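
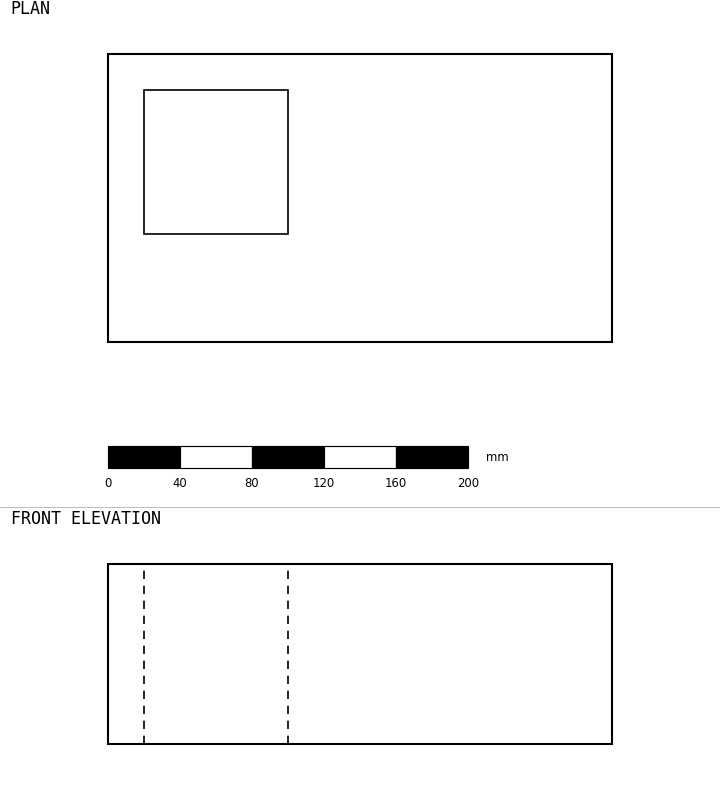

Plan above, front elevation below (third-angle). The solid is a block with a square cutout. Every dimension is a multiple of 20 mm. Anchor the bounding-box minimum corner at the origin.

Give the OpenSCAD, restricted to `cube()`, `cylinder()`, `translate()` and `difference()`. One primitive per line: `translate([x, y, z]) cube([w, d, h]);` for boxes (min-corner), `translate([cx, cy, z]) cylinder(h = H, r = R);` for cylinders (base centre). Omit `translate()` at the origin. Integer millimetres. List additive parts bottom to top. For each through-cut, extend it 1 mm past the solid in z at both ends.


difference() {
  cube([280, 160, 100]);
  translate([20, 60, -1]) cube([80, 80, 102]);
}


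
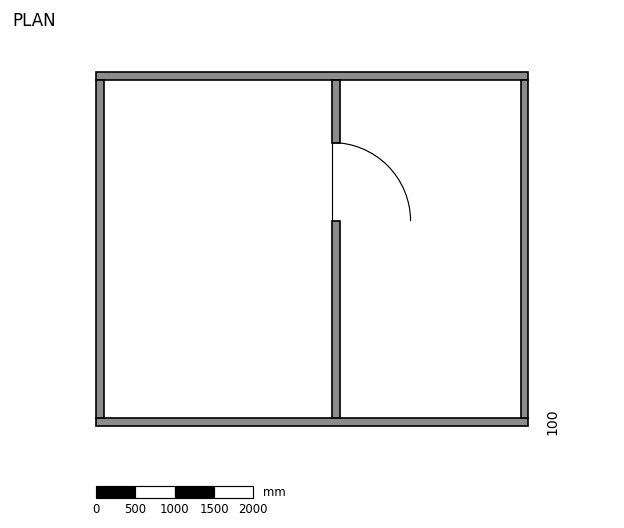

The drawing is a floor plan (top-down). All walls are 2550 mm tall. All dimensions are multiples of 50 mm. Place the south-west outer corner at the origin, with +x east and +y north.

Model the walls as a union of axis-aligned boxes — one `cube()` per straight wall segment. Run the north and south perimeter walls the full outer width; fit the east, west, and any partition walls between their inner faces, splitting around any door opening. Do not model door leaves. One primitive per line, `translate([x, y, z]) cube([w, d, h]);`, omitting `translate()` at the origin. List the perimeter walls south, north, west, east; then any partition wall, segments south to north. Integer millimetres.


cube([5500, 100, 2550]);
translate([0, 4400, 0]) cube([5500, 100, 2550]);
translate([0, 100, 0]) cube([100, 4300, 2550]);
translate([5400, 100, 0]) cube([100, 4300, 2550]);
translate([3000, 100, 0]) cube([100, 2500, 2550]);
translate([3000, 3600, 0]) cube([100, 800, 2550]);


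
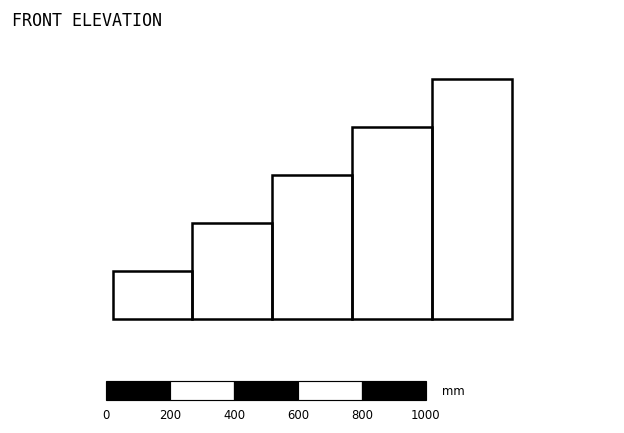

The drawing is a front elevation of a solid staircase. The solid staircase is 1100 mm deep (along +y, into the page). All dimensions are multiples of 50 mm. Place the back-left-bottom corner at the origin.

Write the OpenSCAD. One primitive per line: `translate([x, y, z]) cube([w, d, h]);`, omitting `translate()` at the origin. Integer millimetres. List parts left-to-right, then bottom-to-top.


cube([250, 1100, 150]);
translate([250, 0, 0]) cube([250, 1100, 300]);
translate([500, 0, 0]) cube([250, 1100, 450]);
translate([750, 0, 0]) cube([250, 1100, 600]);
translate([1000, 0, 0]) cube([250, 1100, 750]);


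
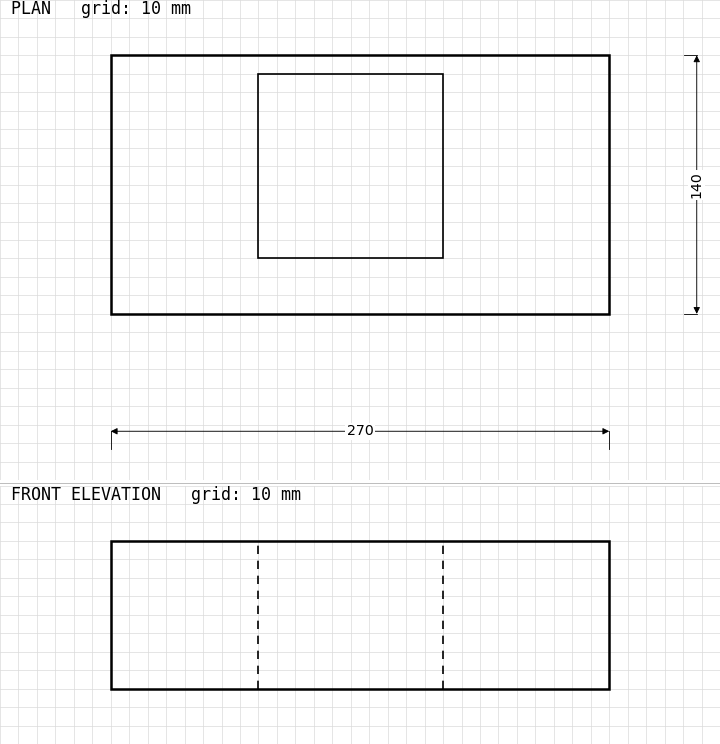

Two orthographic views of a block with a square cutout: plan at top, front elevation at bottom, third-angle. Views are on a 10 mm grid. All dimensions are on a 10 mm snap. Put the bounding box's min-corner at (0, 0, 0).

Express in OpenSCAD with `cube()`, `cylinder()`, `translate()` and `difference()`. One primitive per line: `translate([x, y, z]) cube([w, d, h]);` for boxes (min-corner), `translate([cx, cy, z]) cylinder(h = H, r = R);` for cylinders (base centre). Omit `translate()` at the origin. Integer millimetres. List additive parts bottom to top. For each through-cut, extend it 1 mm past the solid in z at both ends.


difference() {
  cube([270, 140, 80]);
  translate([80, 30, -1]) cube([100, 100, 82]);
}


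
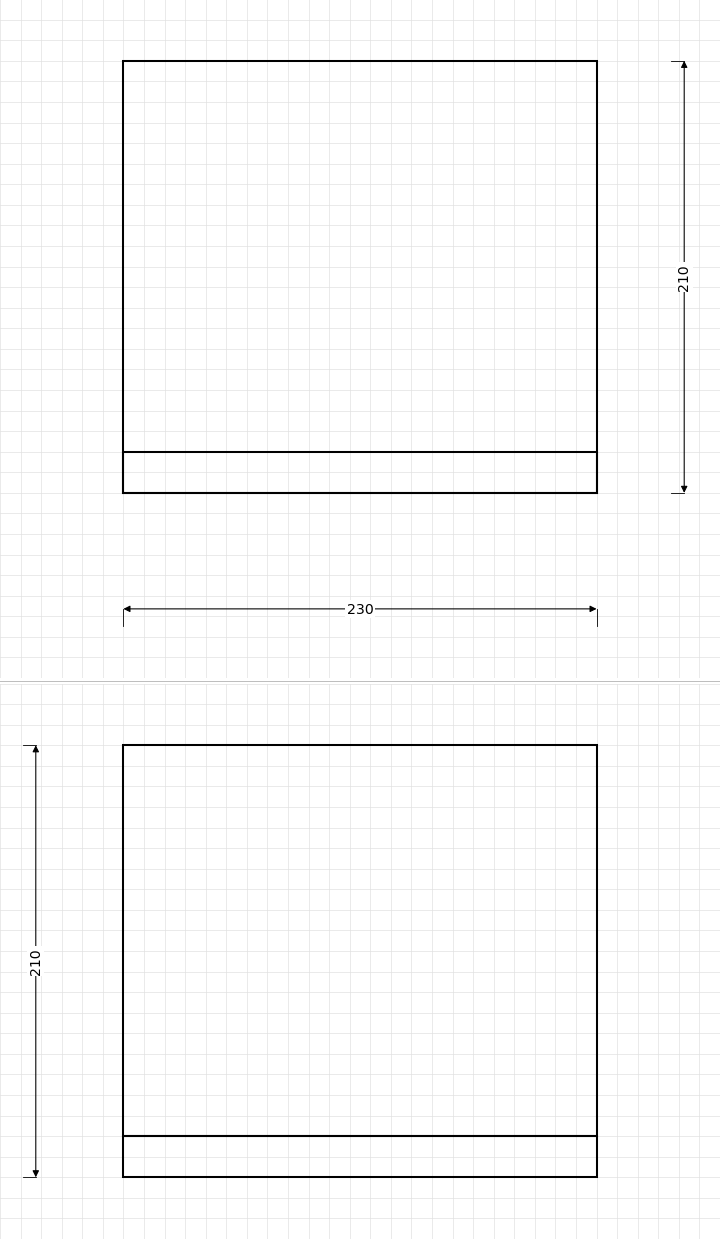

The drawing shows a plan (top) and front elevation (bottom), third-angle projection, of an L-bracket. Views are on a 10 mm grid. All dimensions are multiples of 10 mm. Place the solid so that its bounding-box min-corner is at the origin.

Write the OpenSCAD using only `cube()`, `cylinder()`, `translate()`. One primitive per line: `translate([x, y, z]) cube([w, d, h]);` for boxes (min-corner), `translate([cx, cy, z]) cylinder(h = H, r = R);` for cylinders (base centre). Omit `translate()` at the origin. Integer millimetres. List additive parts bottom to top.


cube([230, 210, 20]);
translate([0, 0, 20]) cube([230, 20, 190]);


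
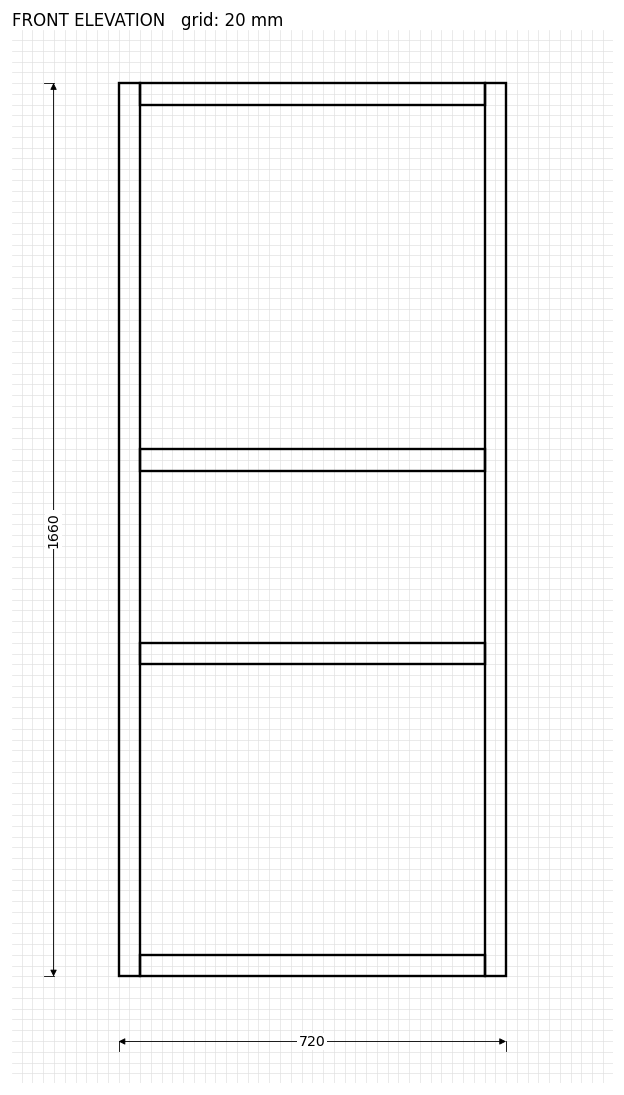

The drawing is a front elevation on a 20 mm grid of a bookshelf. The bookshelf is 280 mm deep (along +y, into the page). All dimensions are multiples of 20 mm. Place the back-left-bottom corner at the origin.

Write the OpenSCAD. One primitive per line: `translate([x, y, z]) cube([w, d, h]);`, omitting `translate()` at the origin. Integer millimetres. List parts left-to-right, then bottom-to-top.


cube([40, 280, 1660]);
translate([40, 0, 0]) cube([640, 280, 40]);
translate([40, 0, 580]) cube([640, 280, 40]);
translate([40, 0, 940]) cube([640, 280, 40]);
translate([40, 0, 1620]) cube([640, 280, 40]);
translate([680, 0, 0]) cube([40, 280, 1660]);


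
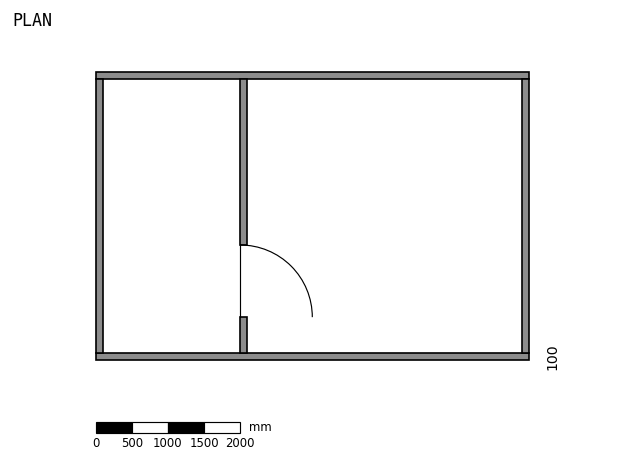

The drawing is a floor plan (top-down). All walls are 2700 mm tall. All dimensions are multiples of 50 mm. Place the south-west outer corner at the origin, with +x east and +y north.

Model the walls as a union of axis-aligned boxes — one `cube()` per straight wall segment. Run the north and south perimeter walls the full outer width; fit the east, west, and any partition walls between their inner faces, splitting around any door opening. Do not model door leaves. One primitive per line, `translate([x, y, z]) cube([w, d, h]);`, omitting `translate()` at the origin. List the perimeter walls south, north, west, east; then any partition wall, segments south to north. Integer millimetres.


cube([6000, 100, 2700]);
translate([0, 3900, 0]) cube([6000, 100, 2700]);
translate([0, 100, 0]) cube([100, 3800, 2700]);
translate([5900, 100, 0]) cube([100, 3800, 2700]);
translate([2000, 100, 0]) cube([100, 500, 2700]);
translate([2000, 1600, 0]) cube([100, 2300, 2700]);


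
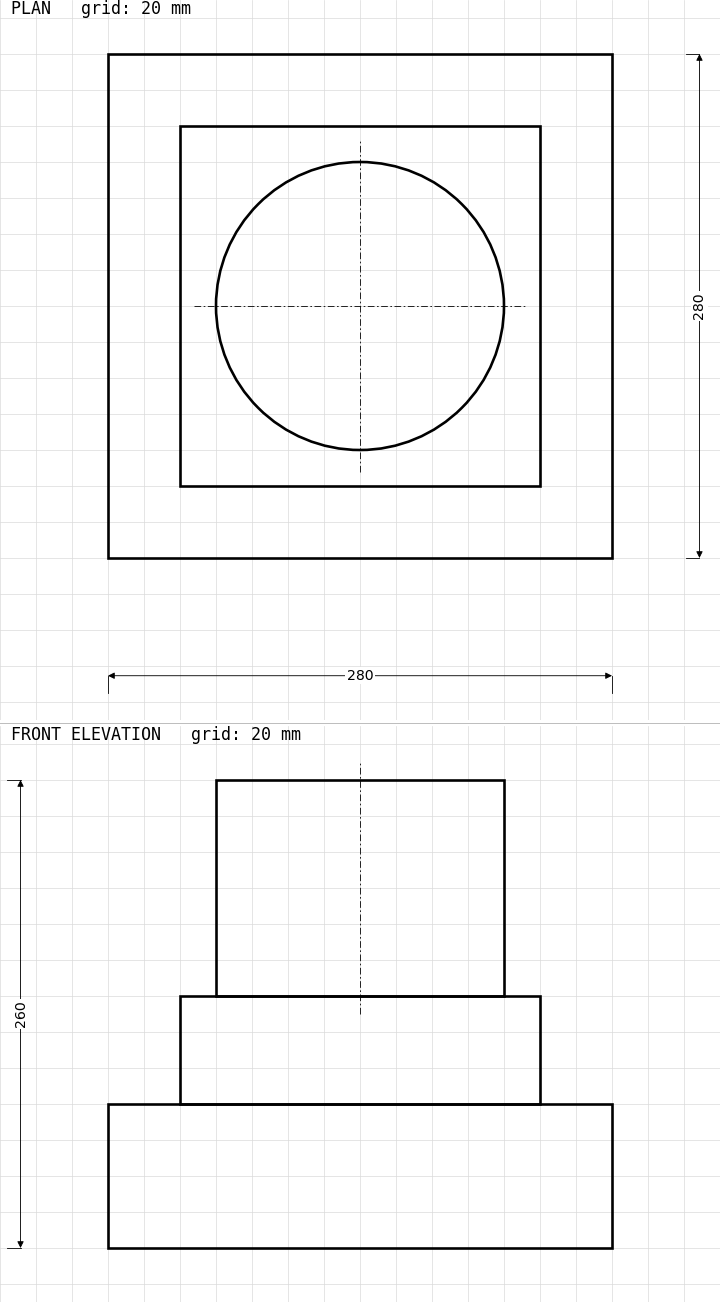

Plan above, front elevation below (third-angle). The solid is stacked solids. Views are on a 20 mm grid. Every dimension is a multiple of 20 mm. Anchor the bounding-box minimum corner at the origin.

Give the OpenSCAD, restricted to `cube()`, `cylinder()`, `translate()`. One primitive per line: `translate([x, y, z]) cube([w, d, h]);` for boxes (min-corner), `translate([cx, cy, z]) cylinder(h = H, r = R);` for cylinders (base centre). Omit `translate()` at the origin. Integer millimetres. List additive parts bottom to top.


cube([280, 280, 80]);
translate([40, 40, 80]) cube([200, 200, 60]);
translate([140, 140, 140]) cylinder(h = 120, r = 80);


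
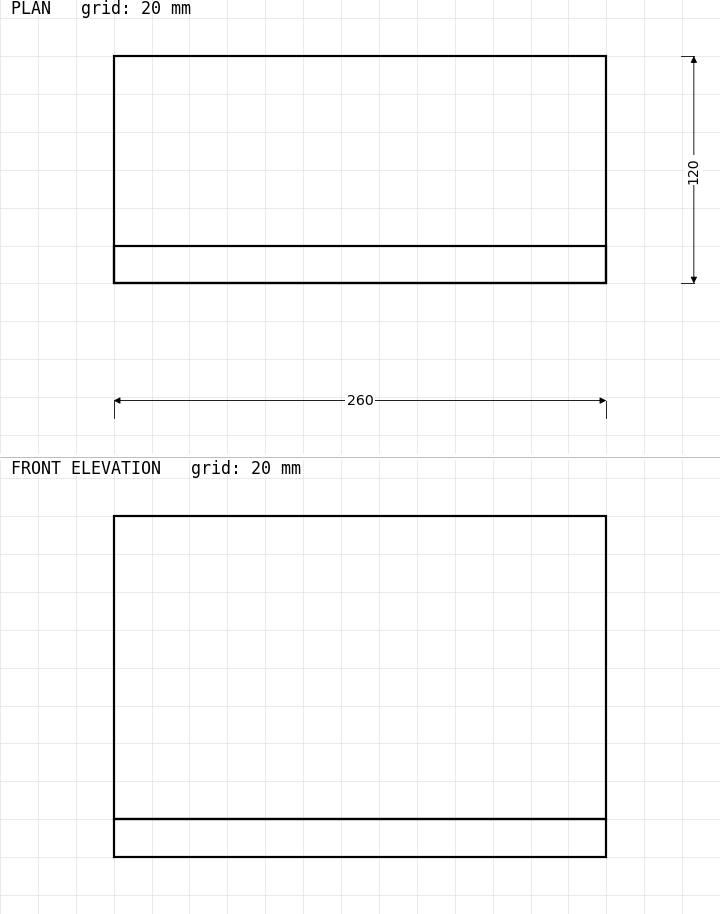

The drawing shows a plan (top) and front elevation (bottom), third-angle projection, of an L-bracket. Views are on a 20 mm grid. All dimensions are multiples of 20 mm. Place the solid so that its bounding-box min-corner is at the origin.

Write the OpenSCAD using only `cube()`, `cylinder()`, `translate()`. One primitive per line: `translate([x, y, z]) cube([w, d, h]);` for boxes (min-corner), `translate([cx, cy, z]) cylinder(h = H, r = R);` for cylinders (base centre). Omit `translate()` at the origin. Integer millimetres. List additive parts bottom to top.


cube([260, 120, 20]);
translate([0, 0, 20]) cube([260, 20, 160]);


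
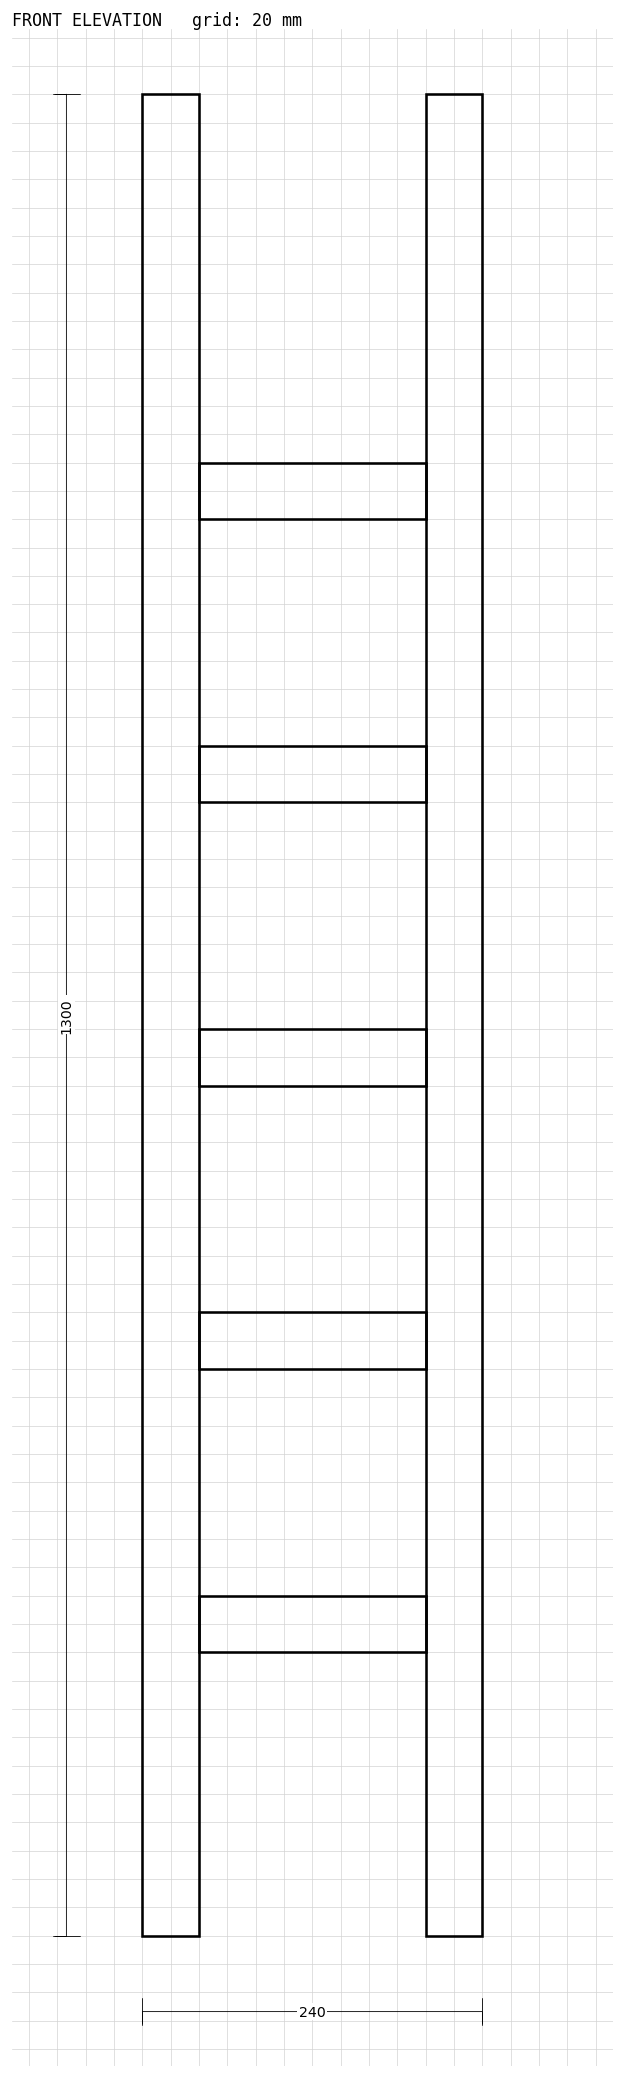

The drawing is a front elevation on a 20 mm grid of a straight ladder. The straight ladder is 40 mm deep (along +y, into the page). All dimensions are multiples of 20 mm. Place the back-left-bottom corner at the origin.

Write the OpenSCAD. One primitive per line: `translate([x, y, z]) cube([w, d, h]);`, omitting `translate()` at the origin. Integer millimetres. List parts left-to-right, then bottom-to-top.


cube([40, 40, 1300]);
translate([40, 0, 200]) cube([160, 40, 40]);
translate([40, 0, 400]) cube([160, 40, 40]);
translate([40, 0, 600]) cube([160, 40, 40]);
translate([40, 0, 800]) cube([160, 40, 40]);
translate([40, 0, 1000]) cube([160, 40, 40]);
translate([200, 0, 0]) cube([40, 40, 1300]);


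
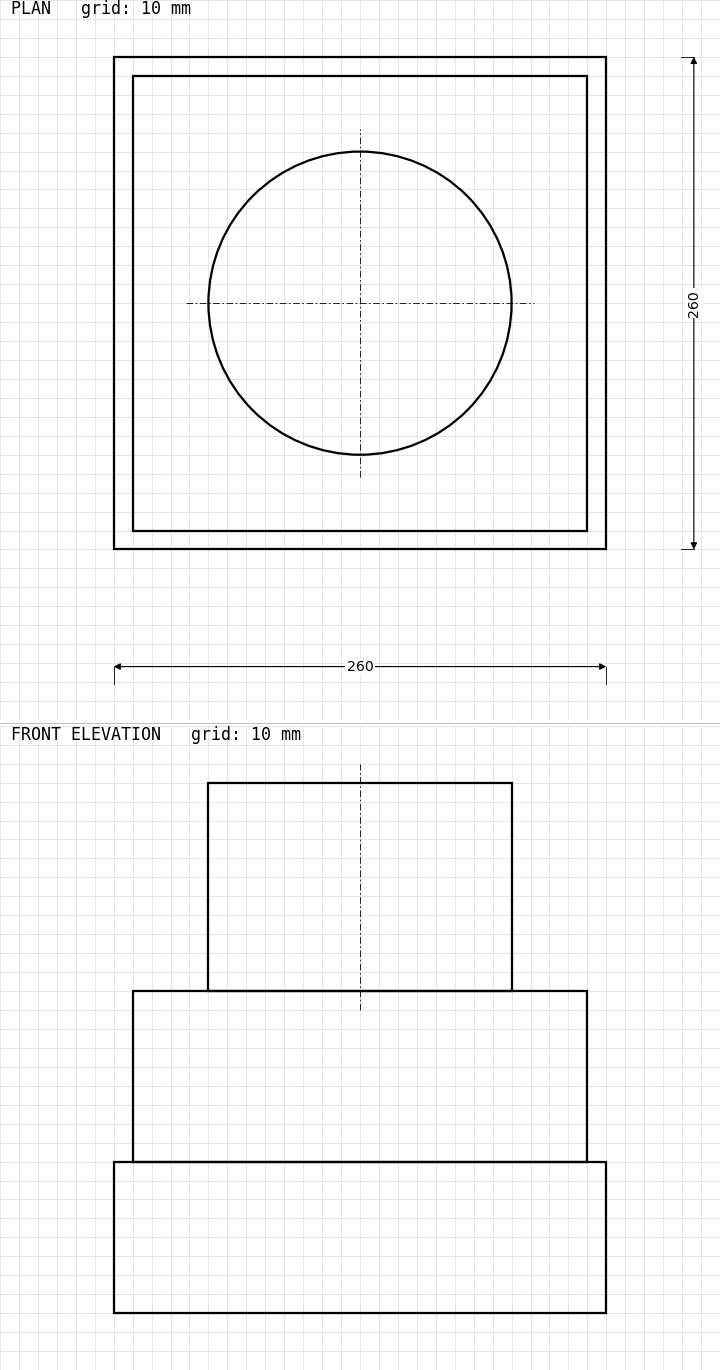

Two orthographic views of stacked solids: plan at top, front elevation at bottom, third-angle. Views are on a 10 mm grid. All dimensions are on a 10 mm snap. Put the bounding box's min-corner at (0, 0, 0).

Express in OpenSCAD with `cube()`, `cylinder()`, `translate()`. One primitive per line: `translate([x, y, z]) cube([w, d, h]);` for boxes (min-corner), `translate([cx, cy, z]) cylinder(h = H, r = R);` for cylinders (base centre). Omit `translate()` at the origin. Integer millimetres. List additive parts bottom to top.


cube([260, 260, 80]);
translate([10, 10, 80]) cube([240, 240, 90]);
translate([130, 130, 170]) cylinder(h = 110, r = 80);


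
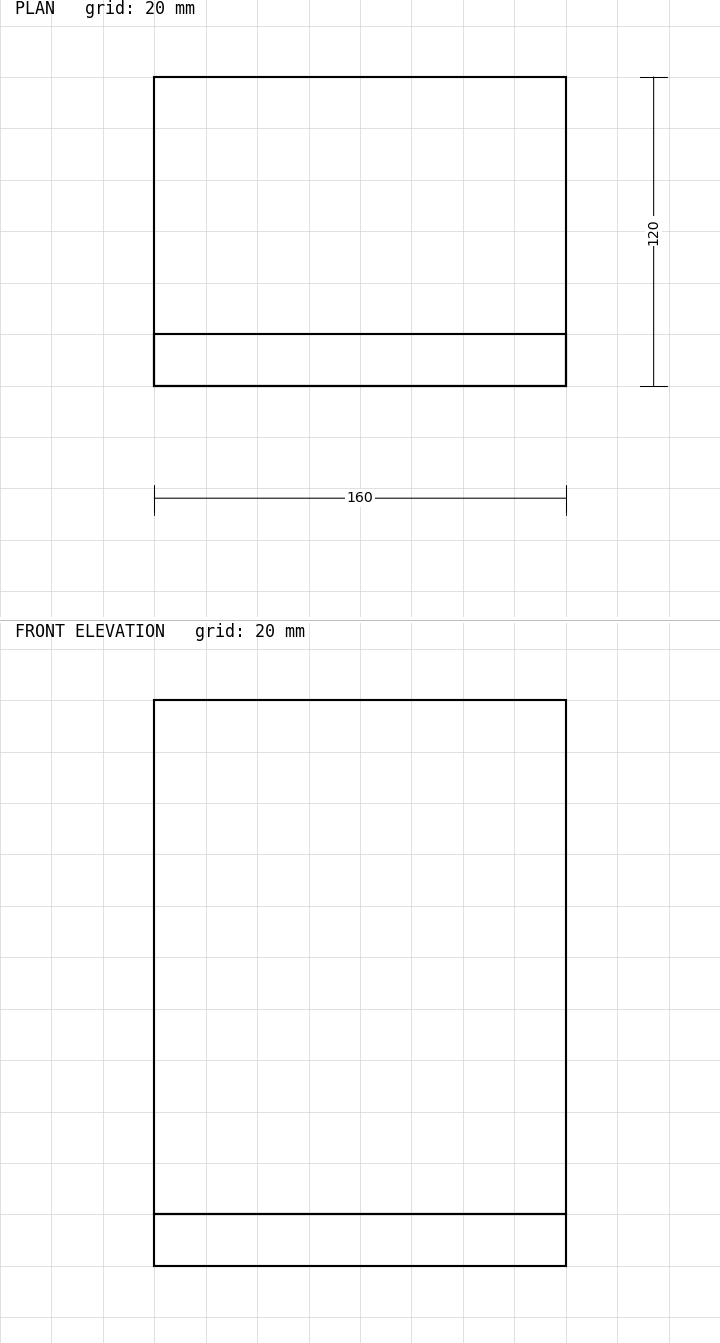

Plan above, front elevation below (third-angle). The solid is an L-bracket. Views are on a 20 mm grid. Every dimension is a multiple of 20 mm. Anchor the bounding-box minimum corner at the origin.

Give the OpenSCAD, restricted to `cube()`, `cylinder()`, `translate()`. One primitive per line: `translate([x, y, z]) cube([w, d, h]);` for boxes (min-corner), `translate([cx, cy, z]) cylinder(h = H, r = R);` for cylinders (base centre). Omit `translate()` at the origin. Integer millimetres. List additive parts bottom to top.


cube([160, 120, 20]);
translate([0, 0, 20]) cube([160, 20, 200]);


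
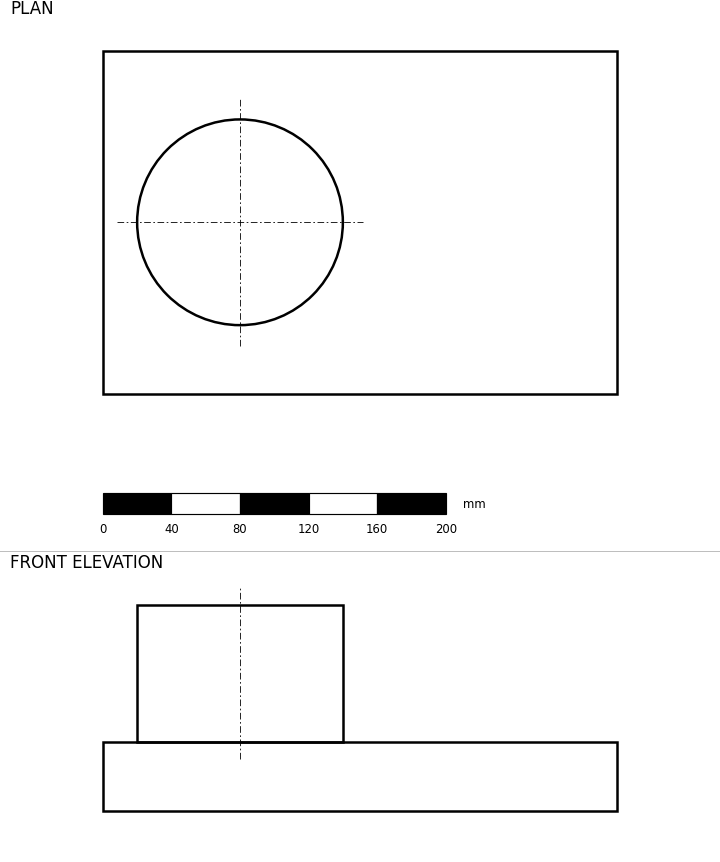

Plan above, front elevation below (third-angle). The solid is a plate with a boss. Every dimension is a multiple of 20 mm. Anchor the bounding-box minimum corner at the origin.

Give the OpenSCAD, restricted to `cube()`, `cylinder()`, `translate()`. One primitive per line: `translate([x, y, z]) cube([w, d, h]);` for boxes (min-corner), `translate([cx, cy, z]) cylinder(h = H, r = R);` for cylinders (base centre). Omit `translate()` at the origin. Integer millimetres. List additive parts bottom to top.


cube([300, 200, 40]);
translate([80, 100, 40]) cylinder(h = 80, r = 60);


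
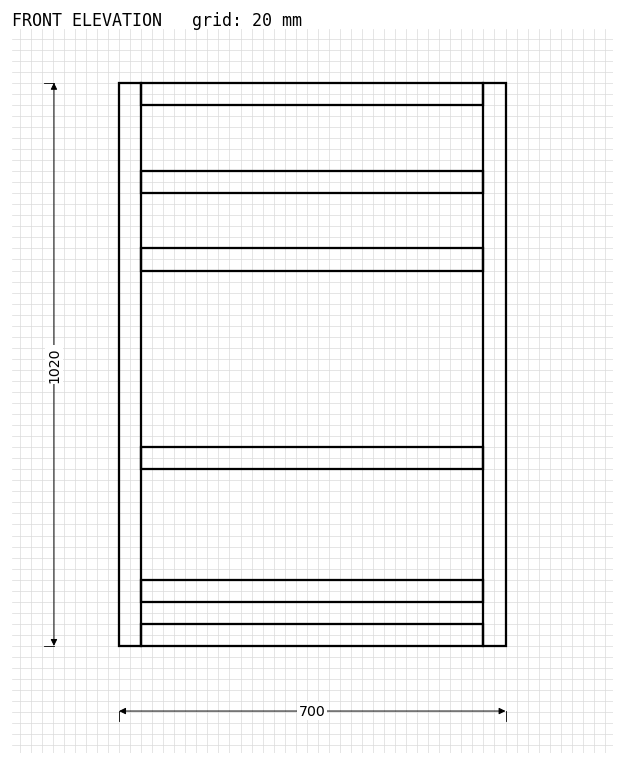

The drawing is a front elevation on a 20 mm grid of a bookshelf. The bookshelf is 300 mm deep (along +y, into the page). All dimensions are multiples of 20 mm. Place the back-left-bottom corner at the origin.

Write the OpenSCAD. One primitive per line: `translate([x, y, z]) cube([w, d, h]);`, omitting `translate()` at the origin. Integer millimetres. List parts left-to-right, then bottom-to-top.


cube([40, 300, 1020]);
translate([40, 0, 0]) cube([620, 300, 40]);
translate([40, 0, 80]) cube([620, 300, 40]);
translate([40, 0, 320]) cube([620, 300, 40]);
translate([40, 0, 680]) cube([620, 300, 40]);
translate([40, 0, 820]) cube([620, 300, 40]);
translate([40, 0, 980]) cube([620, 300, 40]);
translate([660, 0, 0]) cube([40, 300, 1020]);


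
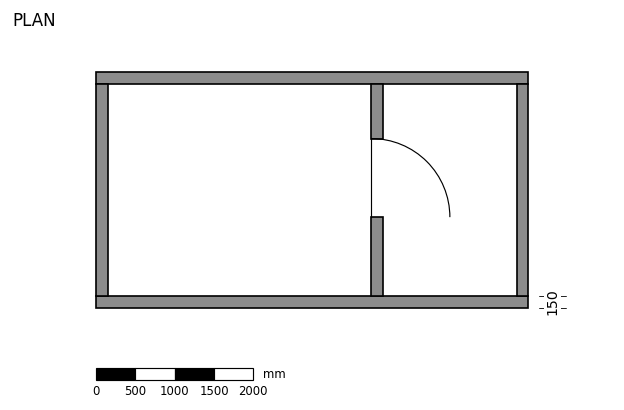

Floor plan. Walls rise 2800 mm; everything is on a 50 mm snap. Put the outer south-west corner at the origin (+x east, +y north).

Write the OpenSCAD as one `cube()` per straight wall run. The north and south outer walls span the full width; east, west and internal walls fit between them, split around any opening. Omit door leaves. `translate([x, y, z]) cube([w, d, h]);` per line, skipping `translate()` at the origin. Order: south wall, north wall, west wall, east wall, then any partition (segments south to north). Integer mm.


cube([5500, 150, 2800]);
translate([0, 2850, 0]) cube([5500, 150, 2800]);
translate([0, 150, 0]) cube([150, 2700, 2800]);
translate([5350, 150, 0]) cube([150, 2700, 2800]);
translate([3500, 150, 0]) cube([150, 1000, 2800]);
translate([3500, 2150, 0]) cube([150, 700, 2800]);


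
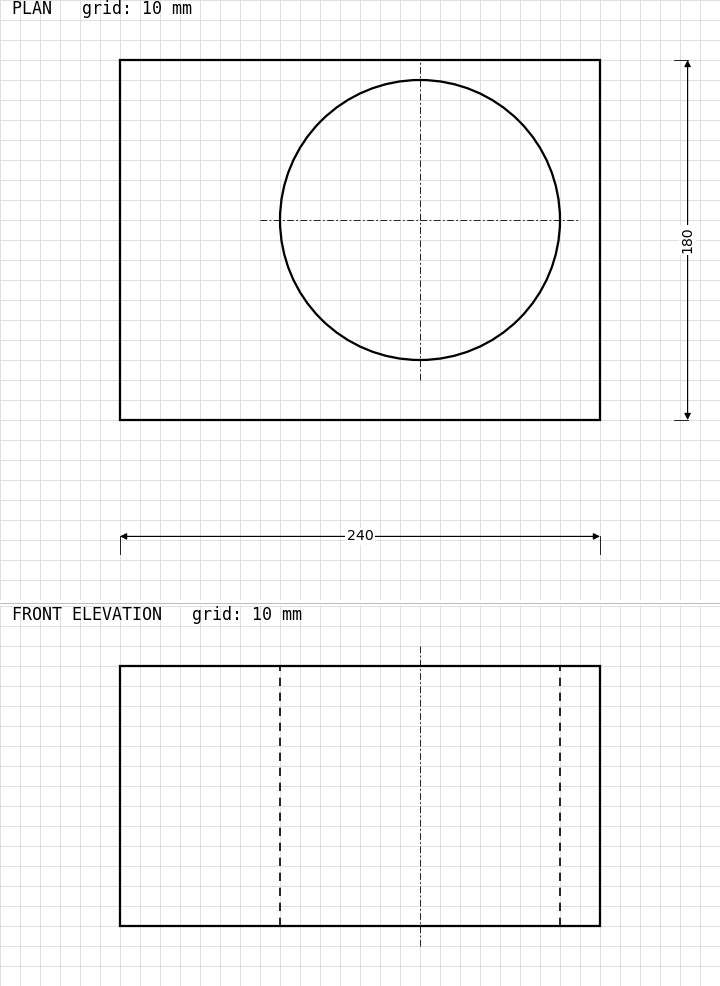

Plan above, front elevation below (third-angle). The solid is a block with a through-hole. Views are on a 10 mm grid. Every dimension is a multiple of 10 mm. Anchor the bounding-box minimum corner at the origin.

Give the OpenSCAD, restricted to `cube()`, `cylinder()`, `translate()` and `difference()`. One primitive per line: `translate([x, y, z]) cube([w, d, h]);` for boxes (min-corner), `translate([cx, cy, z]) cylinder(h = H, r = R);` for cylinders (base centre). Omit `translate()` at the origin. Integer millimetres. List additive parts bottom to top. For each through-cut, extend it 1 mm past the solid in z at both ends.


difference() {
  cube([240, 180, 130]);
  translate([150, 100, -1]) cylinder(h = 132, r = 70);
}


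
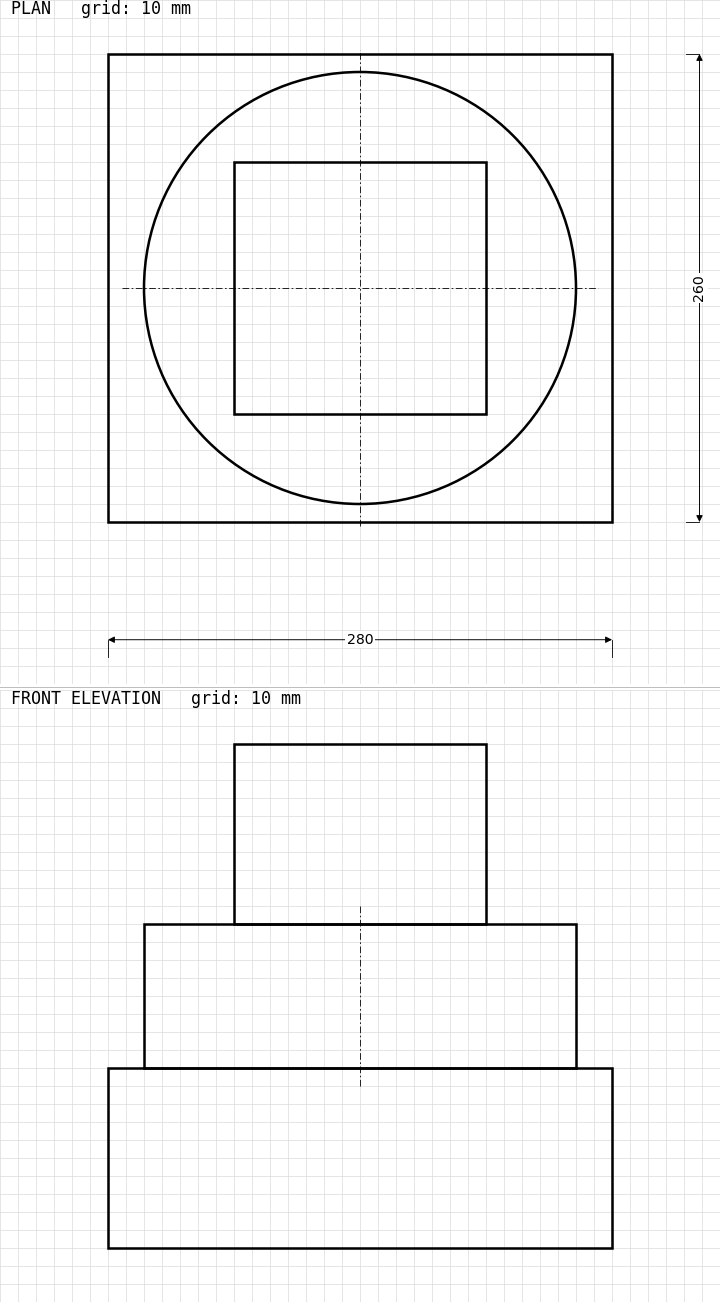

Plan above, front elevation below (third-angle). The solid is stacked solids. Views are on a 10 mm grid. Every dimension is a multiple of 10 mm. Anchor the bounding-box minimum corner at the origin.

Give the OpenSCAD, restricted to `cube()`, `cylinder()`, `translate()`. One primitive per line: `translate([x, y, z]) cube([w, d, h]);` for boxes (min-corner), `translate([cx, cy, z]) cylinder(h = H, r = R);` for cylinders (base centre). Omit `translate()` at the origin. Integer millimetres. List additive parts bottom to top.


cube([280, 260, 100]);
translate([140, 130, 100]) cylinder(h = 80, r = 120);
translate([70, 60, 180]) cube([140, 140, 100]);


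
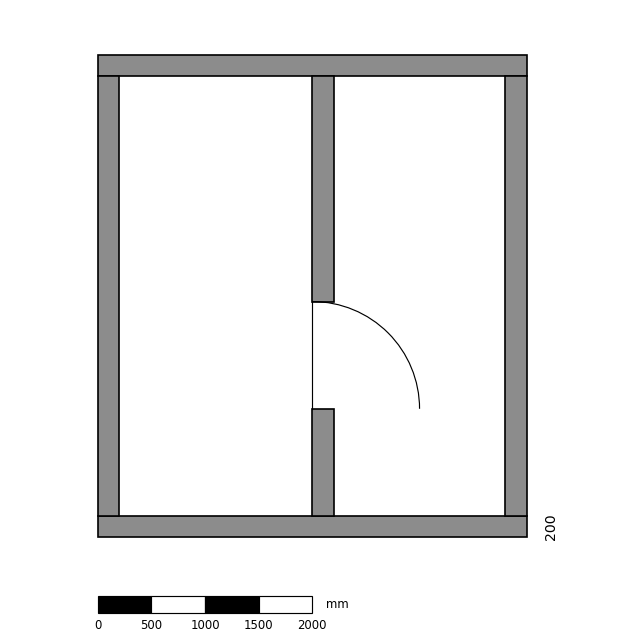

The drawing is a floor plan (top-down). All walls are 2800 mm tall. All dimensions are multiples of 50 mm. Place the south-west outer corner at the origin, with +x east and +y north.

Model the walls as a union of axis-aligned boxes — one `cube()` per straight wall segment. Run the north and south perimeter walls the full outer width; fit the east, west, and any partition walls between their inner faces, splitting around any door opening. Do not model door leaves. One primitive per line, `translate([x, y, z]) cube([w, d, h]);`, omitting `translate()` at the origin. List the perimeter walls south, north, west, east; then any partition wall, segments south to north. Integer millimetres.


cube([4000, 200, 2800]);
translate([0, 4300, 0]) cube([4000, 200, 2800]);
translate([0, 200, 0]) cube([200, 4100, 2800]);
translate([3800, 200, 0]) cube([200, 4100, 2800]);
translate([2000, 200, 0]) cube([200, 1000, 2800]);
translate([2000, 2200, 0]) cube([200, 2100, 2800]);


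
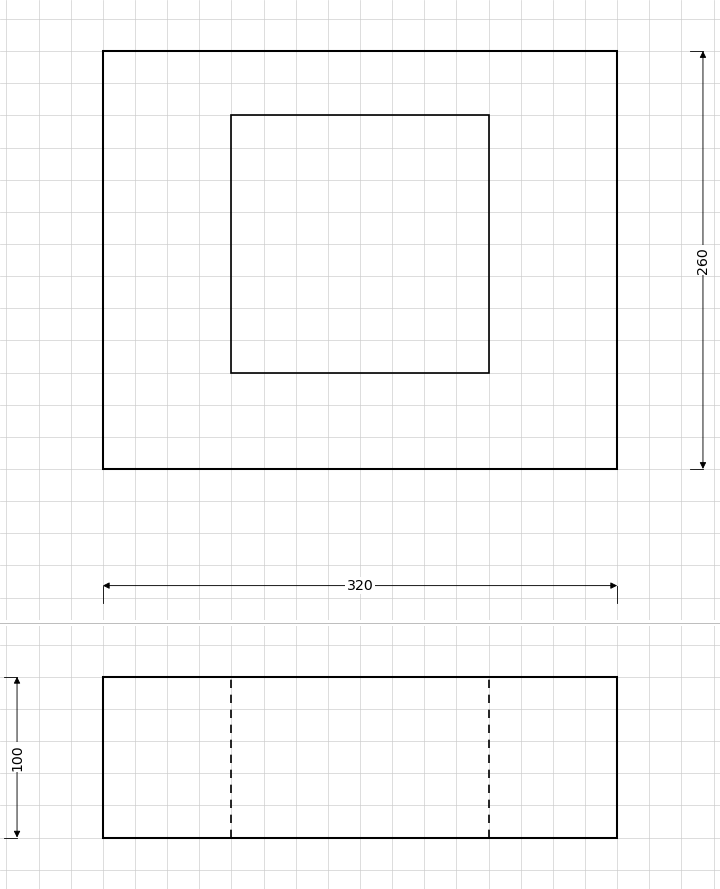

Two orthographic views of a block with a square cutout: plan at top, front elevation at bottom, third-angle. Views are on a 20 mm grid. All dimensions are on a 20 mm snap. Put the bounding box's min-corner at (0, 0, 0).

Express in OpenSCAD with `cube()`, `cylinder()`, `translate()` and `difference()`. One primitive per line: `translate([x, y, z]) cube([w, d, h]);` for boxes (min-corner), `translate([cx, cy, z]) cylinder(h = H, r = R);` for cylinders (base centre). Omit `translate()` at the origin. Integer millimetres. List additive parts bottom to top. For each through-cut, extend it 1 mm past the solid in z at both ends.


difference() {
  cube([320, 260, 100]);
  translate([80, 60, -1]) cube([160, 160, 102]);
}


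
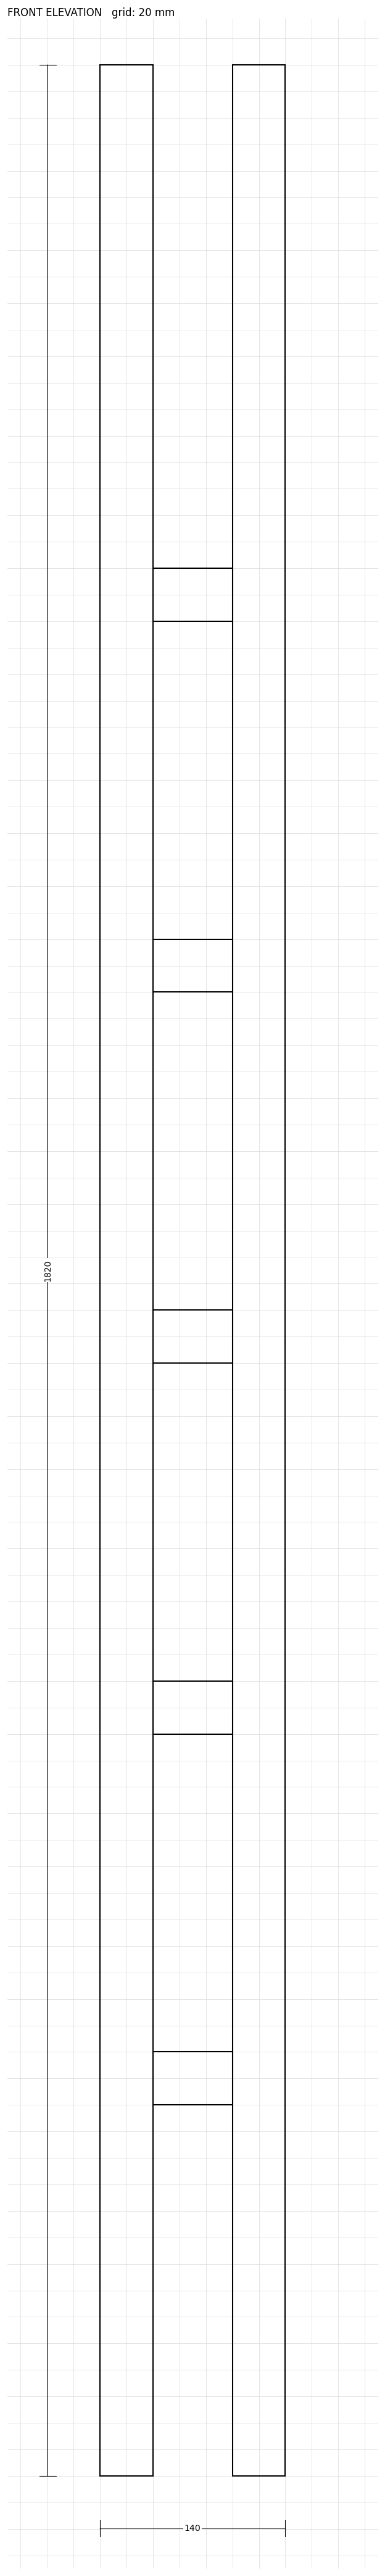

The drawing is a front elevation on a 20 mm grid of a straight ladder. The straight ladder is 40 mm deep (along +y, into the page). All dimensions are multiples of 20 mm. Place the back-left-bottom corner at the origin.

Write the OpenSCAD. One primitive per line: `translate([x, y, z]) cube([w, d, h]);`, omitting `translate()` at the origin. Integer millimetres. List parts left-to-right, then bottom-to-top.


cube([40, 40, 1820]);
translate([40, 0, 280]) cube([60, 40, 40]);
translate([40, 0, 560]) cube([60, 40, 40]);
translate([40, 0, 840]) cube([60, 40, 40]);
translate([40, 0, 1120]) cube([60, 40, 40]);
translate([40, 0, 1400]) cube([60, 40, 40]);
translate([100, 0, 0]) cube([40, 40, 1820]);


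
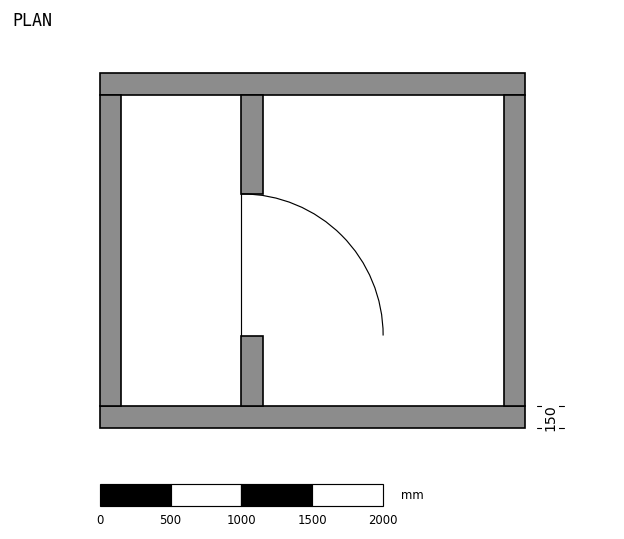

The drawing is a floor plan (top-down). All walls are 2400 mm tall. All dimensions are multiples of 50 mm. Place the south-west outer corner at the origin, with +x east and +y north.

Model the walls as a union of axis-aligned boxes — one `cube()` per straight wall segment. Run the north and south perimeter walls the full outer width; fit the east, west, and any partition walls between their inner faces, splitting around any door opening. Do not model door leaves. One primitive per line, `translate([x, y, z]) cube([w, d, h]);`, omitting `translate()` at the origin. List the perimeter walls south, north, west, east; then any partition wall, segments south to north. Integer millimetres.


cube([3000, 150, 2400]);
translate([0, 2350, 0]) cube([3000, 150, 2400]);
translate([0, 150, 0]) cube([150, 2200, 2400]);
translate([2850, 150, 0]) cube([150, 2200, 2400]);
translate([1000, 150, 0]) cube([150, 500, 2400]);
translate([1000, 1650, 0]) cube([150, 700, 2400]);


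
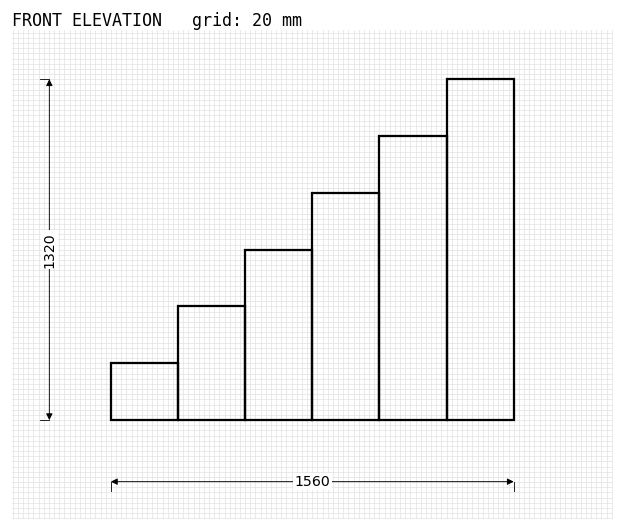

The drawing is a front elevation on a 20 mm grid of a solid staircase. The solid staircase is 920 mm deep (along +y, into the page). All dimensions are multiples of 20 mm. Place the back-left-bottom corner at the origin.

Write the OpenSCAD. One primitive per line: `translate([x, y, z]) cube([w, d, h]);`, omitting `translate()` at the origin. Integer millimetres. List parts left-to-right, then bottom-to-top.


cube([260, 920, 220]);
translate([260, 0, 0]) cube([260, 920, 440]);
translate([520, 0, 0]) cube([260, 920, 660]);
translate([780, 0, 0]) cube([260, 920, 880]);
translate([1040, 0, 0]) cube([260, 920, 1100]);
translate([1300, 0, 0]) cube([260, 920, 1320]);


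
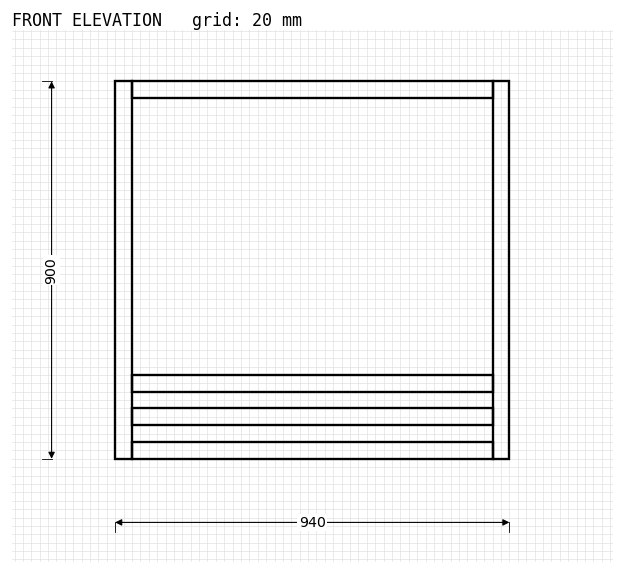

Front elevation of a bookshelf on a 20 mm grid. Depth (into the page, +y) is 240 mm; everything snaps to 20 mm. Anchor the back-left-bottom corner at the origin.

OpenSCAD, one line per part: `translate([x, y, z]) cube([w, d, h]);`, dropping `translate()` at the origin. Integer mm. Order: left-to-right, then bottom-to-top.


cube([40, 240, 900]);
translate([40, 0, 0]) cube([860, 240, 40]);
translate([40, 0, 80]) cube([860, 240, 40]);
translate([40, 0, 160]) cube([860, 240, 40]);
translate([40, 0, 860]) cube([860, 240, 40]);
translate([900, 0, 0]) cube([40, 240, 900]);


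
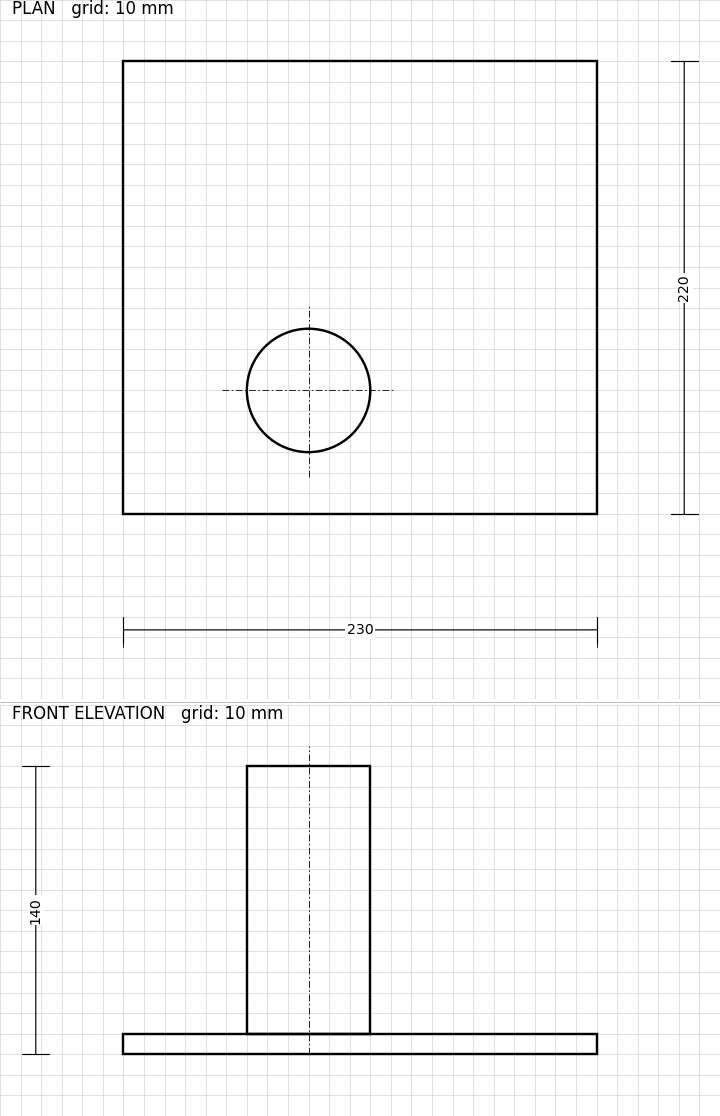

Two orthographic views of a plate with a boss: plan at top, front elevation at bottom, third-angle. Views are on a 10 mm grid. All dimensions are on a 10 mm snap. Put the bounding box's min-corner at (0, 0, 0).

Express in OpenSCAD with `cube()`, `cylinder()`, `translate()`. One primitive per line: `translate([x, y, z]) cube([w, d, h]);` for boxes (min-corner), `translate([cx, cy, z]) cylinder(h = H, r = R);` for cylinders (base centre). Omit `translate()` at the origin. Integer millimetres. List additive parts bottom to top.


cube([230, 220, 10]);
translate([90, 60, 10]) cylinder(h = 130, r = 30);


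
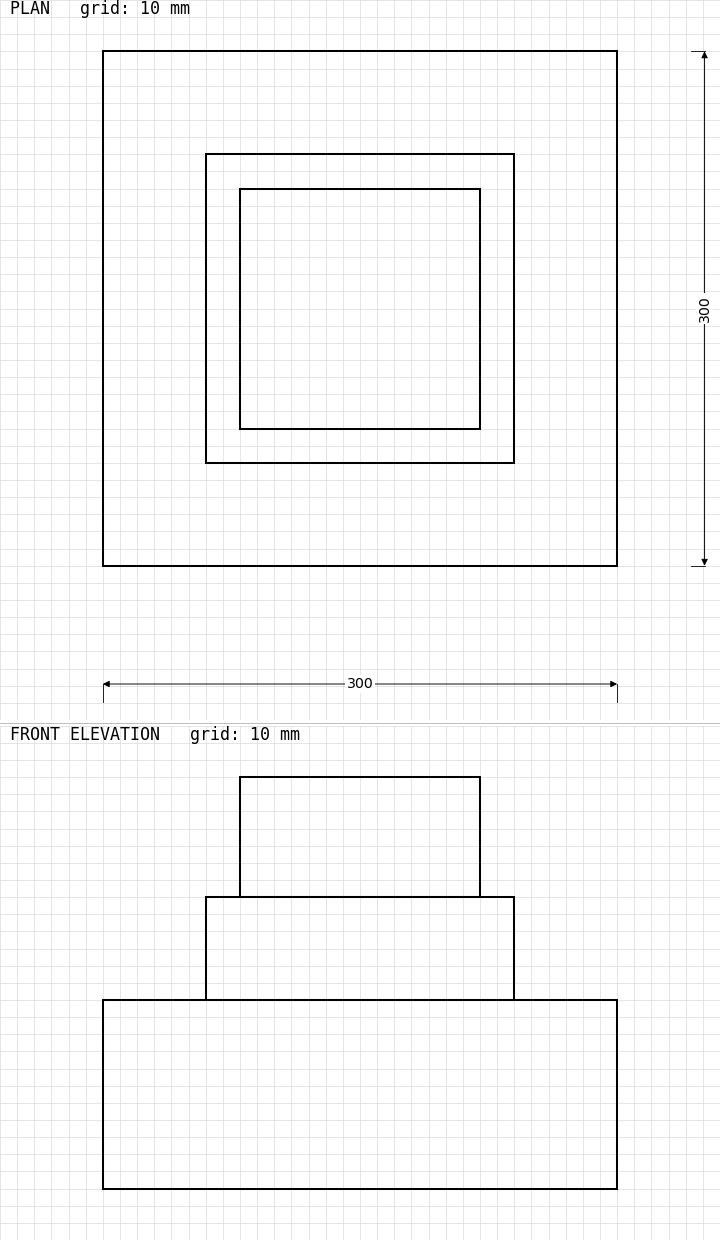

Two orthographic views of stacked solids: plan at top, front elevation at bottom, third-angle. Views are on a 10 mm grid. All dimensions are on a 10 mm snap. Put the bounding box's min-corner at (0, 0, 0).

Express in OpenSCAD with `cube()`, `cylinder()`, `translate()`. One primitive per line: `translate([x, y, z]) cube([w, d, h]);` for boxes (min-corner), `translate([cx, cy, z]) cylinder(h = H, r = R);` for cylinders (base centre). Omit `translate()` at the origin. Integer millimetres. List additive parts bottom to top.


cube([300, 300, 110]);
translate([60, 60, 110]) cube([180, 180, 60]);
translate([80, 80, 170]) cube([140, 140, 70]);


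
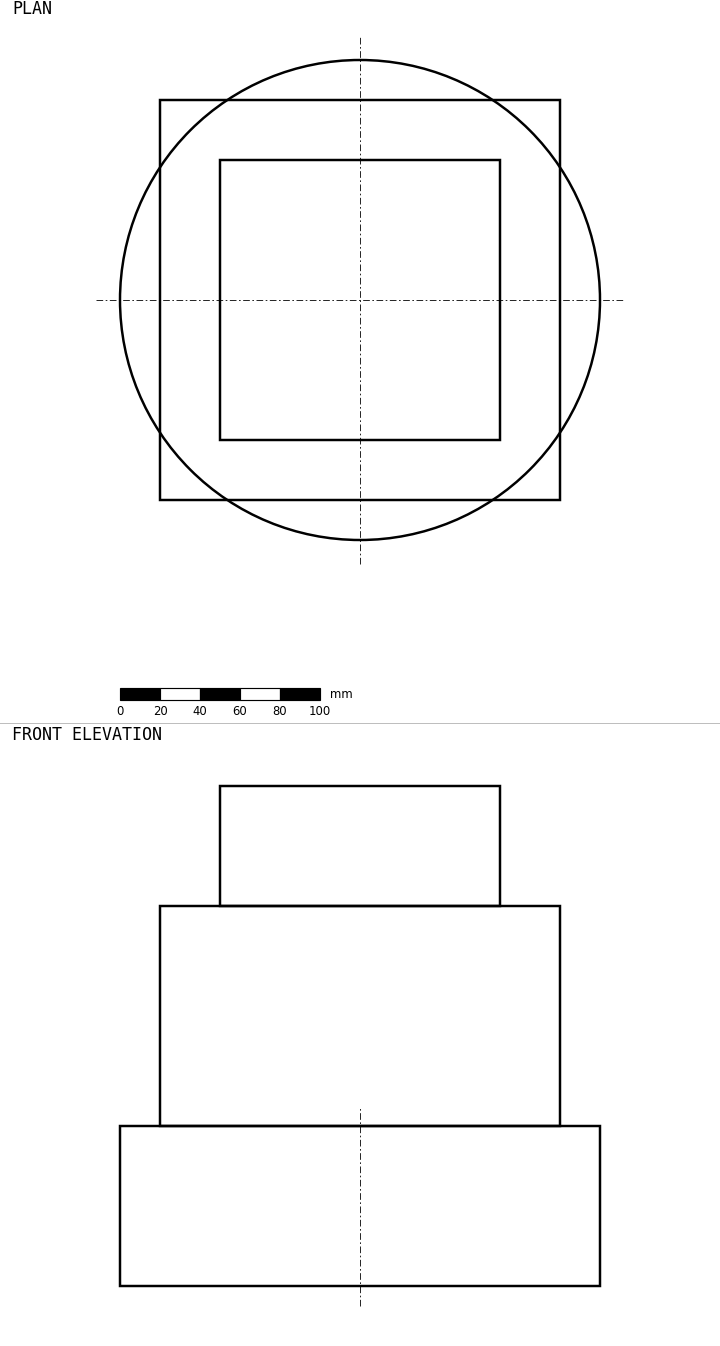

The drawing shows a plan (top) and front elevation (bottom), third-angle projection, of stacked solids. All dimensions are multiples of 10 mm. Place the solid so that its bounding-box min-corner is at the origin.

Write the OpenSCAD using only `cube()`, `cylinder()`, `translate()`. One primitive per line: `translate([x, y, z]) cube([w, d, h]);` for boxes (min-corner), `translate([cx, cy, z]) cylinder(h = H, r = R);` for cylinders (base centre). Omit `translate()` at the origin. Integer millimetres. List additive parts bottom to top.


translate([120, 120, 0]) cylinder(h = 80, r = 120);
translate([20, 20, 80]) cube([200, 200, 110]);
translate([50, 50, 190]) cube([140, 140, 60]);


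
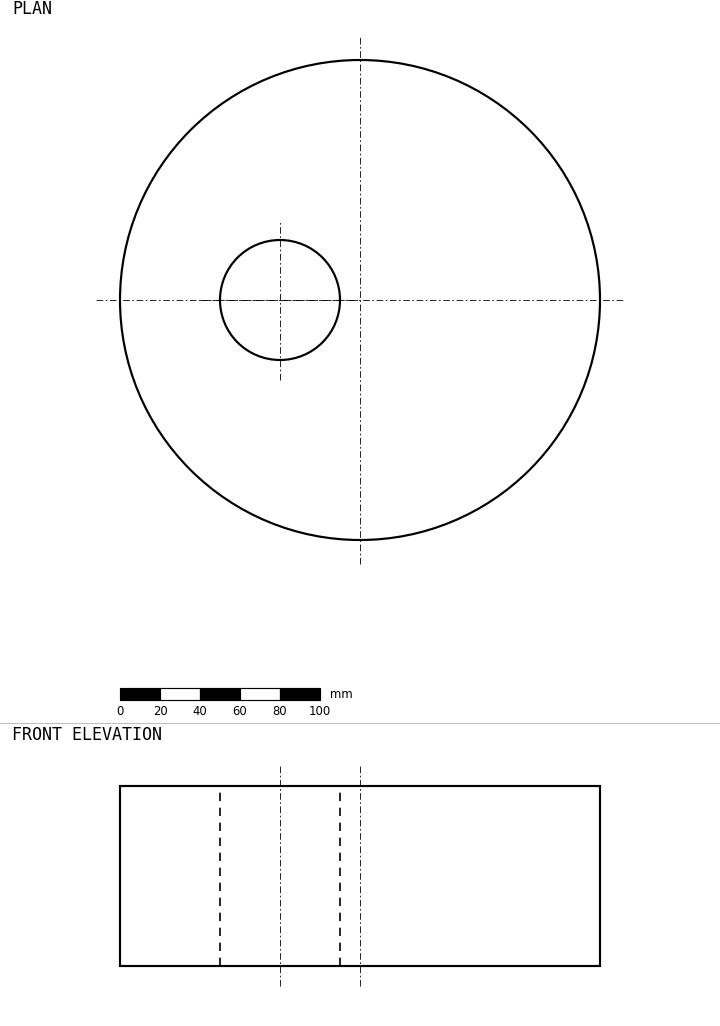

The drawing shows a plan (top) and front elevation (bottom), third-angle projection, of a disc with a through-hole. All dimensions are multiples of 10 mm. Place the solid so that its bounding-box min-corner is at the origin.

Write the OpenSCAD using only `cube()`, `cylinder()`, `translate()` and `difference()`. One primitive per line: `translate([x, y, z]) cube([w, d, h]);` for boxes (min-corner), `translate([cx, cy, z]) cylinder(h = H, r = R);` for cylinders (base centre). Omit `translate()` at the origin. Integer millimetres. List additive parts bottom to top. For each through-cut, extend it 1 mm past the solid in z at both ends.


difference() {
  translate([120, 120, 0]) cylinder(h = 90, r = 120);
  translate([80, 120, -1]) cylinder(h = 92, r = 30);
}


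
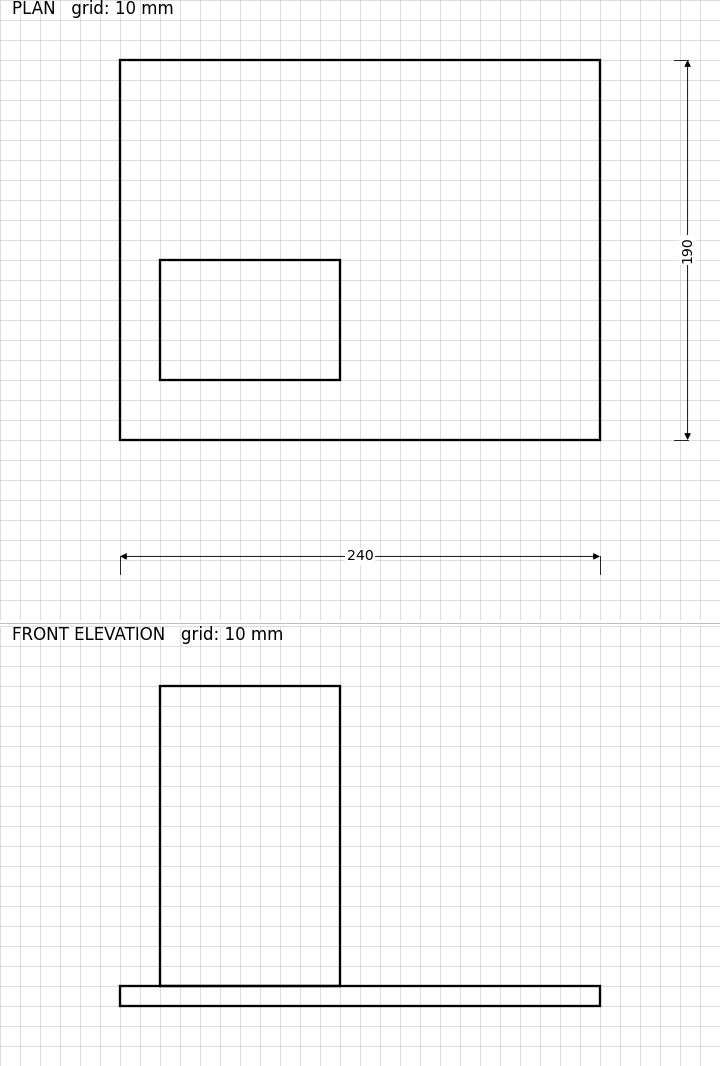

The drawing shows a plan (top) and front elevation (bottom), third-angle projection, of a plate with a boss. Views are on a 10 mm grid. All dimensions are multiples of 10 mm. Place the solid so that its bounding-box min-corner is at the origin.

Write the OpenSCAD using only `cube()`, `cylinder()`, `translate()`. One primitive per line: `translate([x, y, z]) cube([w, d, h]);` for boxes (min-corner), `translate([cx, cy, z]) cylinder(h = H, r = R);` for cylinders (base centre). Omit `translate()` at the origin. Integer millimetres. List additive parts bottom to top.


cube([240, 190, 10]);
translate([20, 30, 10]) cube([90, 60, 150]);


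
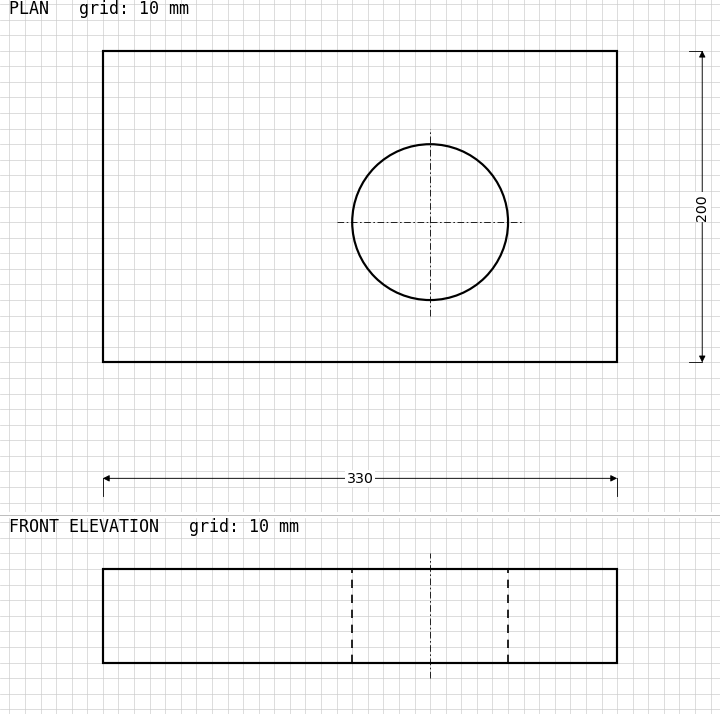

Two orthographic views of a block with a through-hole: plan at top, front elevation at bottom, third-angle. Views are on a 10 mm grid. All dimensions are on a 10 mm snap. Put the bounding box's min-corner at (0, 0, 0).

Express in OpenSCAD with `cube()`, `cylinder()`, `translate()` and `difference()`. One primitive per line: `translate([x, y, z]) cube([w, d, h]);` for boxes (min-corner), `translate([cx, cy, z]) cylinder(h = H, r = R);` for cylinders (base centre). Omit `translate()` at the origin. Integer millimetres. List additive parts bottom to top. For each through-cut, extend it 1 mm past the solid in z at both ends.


difference() {
  cube([330, 200, 60]);
  translate([210, 90, -1]) cylinder(h = 62, r = 50);
}


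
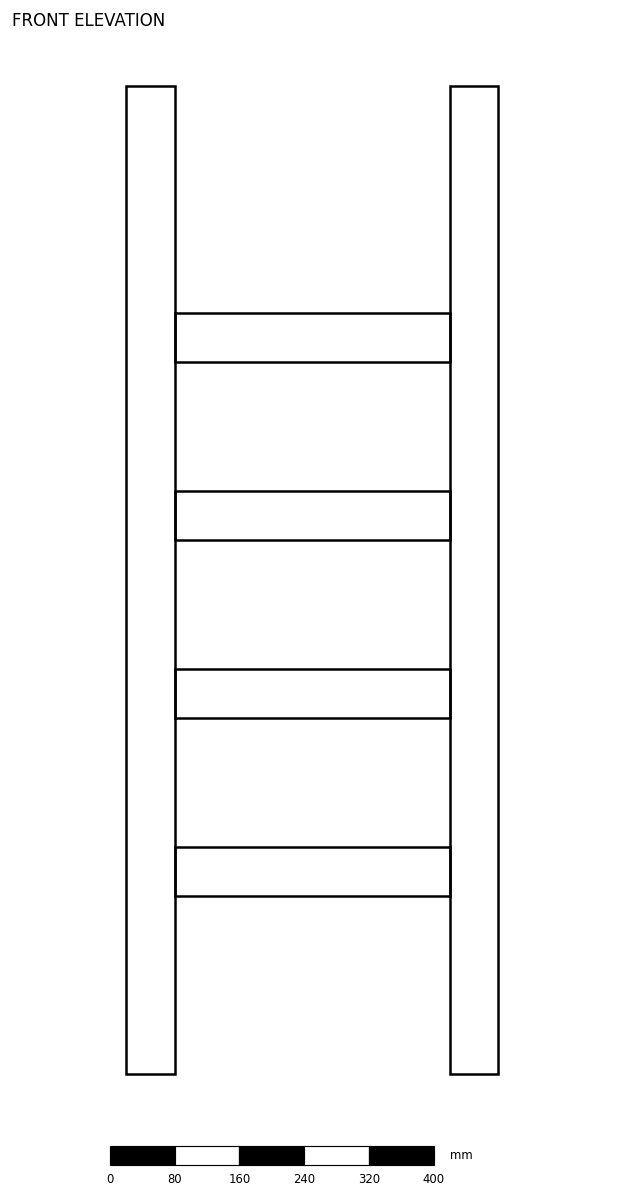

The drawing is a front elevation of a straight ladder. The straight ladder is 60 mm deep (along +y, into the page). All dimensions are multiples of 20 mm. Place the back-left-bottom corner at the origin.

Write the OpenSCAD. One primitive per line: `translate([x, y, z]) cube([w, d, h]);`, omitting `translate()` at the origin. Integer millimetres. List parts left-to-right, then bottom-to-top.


cube([60, 60, 1220]);
translate([60, 0, 220]) cube([340, 60, 60]);
translate([60, 0, 440]) cube([340, 60, 60]);
translate([60, 0, 660]) cube([340, 60, 60]);
translate([60, 0, 880]) cube([340, 60, 60]);
translate([400, 0, 0]) cube([60, 60, 1220]);


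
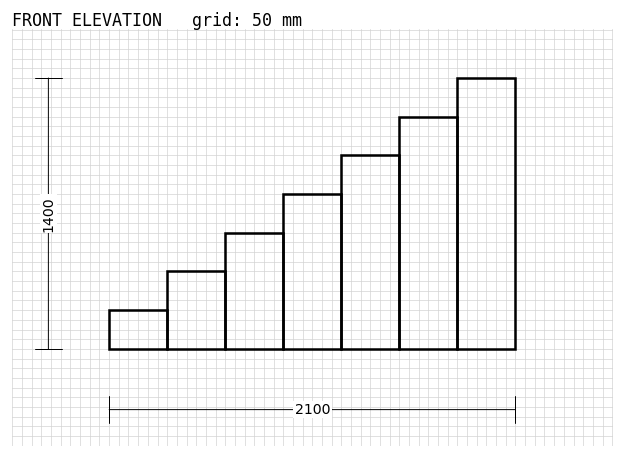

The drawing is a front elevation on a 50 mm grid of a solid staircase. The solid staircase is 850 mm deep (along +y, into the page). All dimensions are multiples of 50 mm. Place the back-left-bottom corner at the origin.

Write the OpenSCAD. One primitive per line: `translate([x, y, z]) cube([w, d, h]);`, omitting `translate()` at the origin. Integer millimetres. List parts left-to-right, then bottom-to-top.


cube([300, 850, 200]);
translate([300, 0, 0]) cube([300, 850, 400]);
translate([600, 0, 0]) cube([300, 850, 600]);
translate([900, 0, 0]) cube([300, 850, 800]);
translate([1200, 0, 0]) cube([300, 850, 1000]);
translate([1500, 0, 0]) cube([300, 850, 1200]);
translate([1800, 0, 0]) cube([300, 850, 1400]);


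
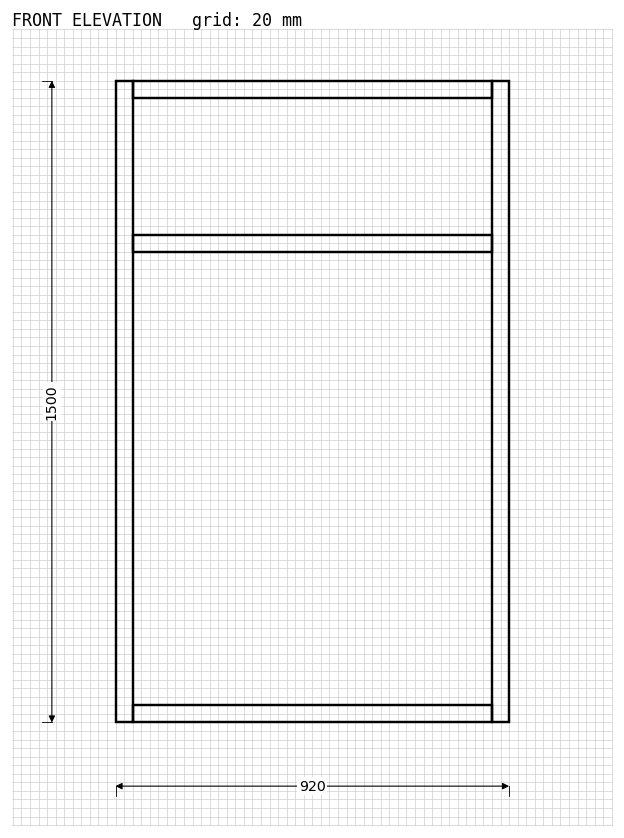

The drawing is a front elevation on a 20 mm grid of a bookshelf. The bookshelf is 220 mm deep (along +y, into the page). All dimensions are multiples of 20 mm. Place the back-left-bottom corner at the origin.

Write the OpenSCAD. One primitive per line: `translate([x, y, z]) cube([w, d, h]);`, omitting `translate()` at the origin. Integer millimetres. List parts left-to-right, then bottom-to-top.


cube([40, 220, 1500]);
translate([40, 0, 0]) cube([840, 220, 40]);
translate([40, 0, 1100]) cube([840, 220, 40]);
translate([40, 0, 1460]) cube([840, 220, 40]);
translate([880, 0, 0]) cube([40, 220, 1500]);


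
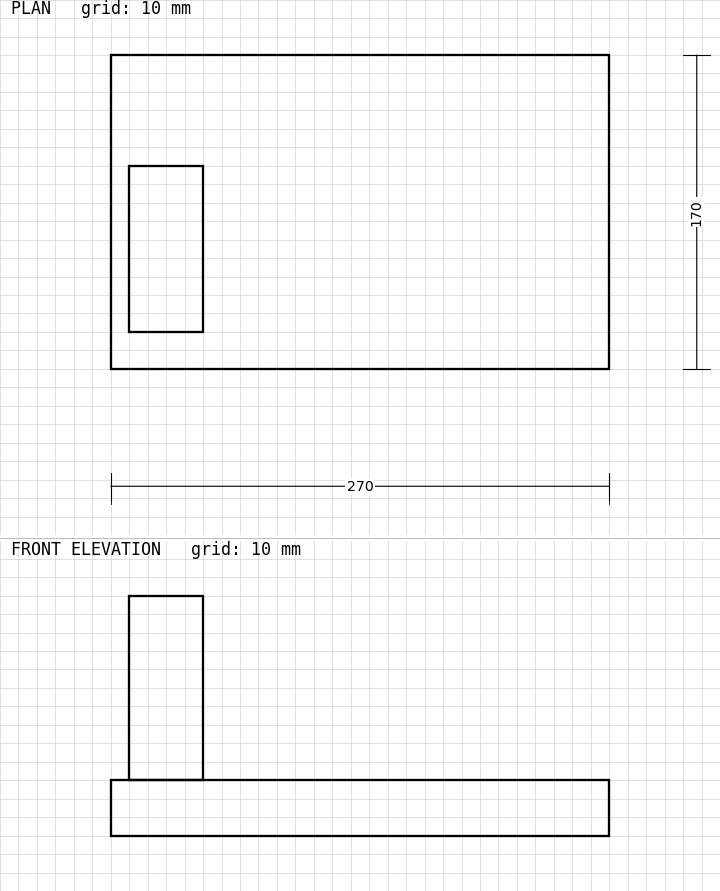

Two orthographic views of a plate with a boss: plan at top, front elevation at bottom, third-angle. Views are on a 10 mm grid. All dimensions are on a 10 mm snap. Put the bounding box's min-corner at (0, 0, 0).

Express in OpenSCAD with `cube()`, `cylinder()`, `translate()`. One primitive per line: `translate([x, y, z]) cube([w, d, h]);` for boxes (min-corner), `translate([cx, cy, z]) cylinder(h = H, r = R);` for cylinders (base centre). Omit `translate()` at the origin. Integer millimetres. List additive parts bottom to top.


cube([270, 170, 30]);
translate([10, 20, 30]) cube([40, 90, 100]);


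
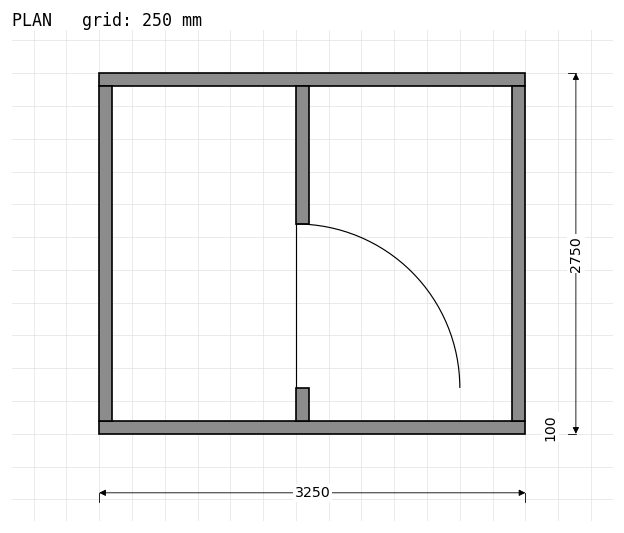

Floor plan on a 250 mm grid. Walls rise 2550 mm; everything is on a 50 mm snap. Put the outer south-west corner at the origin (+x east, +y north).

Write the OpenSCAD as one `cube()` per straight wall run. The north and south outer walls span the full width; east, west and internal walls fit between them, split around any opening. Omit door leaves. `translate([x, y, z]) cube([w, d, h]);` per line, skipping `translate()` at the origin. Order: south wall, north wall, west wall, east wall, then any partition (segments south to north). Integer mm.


cube([3250, 100, 2550]);
translate([0, 2650, 0]) cube([3250, 100, 2550]);
translate([0, 100, 0]) cube([100, 2550, 2550]);
translate([3150, 100, 0]) cube([100, 2550, 2550]);
translate([1500, 100, 0]) cube([100, 250, 2550]);
translate([1500, 1600, 0]) cube([100, 1050, 2550]);


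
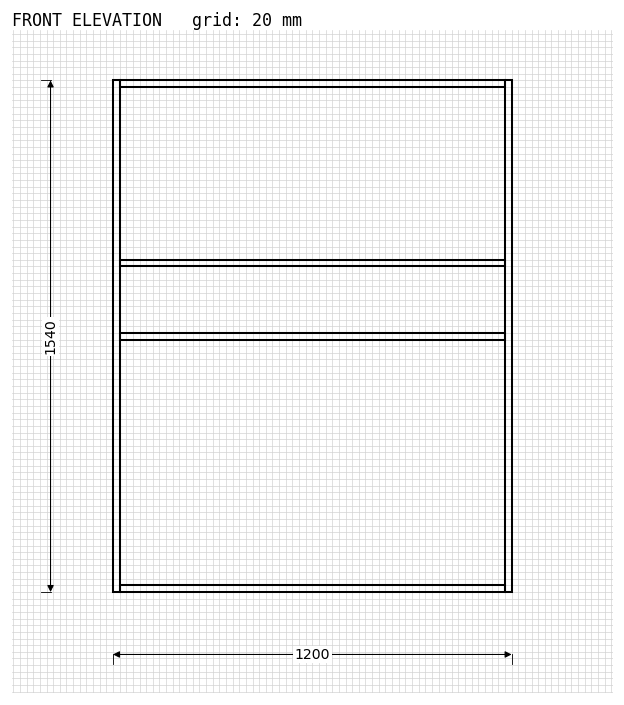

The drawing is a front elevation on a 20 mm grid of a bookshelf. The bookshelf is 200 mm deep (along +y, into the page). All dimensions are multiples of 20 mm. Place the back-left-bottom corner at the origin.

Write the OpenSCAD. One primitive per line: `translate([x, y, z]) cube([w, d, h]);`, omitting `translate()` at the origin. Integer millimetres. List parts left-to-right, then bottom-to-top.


cube([20, 200, 1540]);
translate([20, 0, 0]) cube([1160, 200, 20]);
translate([20, 0, 760]) cube([1160, 200, 20]);
translate([20, 0, 980]) cube([1160, 200, 20]);
translate([20, 0, 1520]) cube([1160, 200, 20]);
translate([1180, 0, 0]) cube([20, 200, 1540]);
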